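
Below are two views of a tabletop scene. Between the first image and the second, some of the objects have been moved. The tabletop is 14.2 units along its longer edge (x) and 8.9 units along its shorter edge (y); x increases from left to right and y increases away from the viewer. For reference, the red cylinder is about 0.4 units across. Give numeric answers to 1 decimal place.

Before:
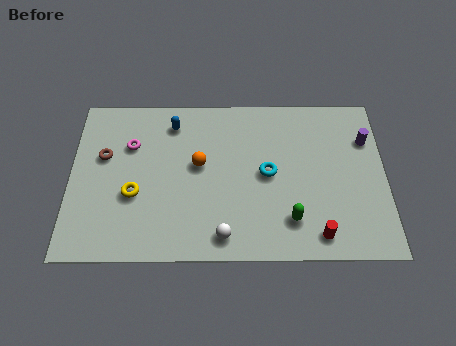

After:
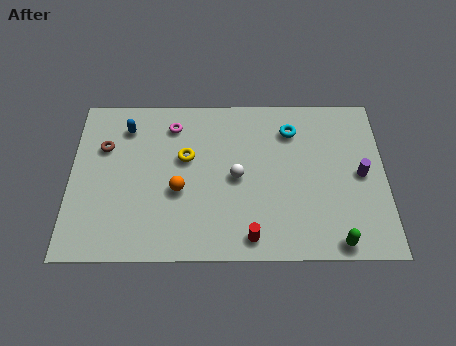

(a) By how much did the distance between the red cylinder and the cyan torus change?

+2.1

The distance was about 4.0 in the first image and 6.1 in the second, so they moved 2.1 units further apart.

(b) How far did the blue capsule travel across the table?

2.1

The blue capsule was near (4.6, 7.3) before and (2.5, 7.1) after, so it travelled √(2.1² + 0.2²) ≈ 2.1 units.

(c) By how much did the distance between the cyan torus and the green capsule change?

+3.7

Before: roughly 2.7 units apart; after: 6.4. That's 3.7 units further apart.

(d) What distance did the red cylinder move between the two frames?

3.0

The red cylinder moved from about (11.1, 1.2) to (8.1, 1.1), a distance of √(3.0² + 0.1²) ≈ 3.0.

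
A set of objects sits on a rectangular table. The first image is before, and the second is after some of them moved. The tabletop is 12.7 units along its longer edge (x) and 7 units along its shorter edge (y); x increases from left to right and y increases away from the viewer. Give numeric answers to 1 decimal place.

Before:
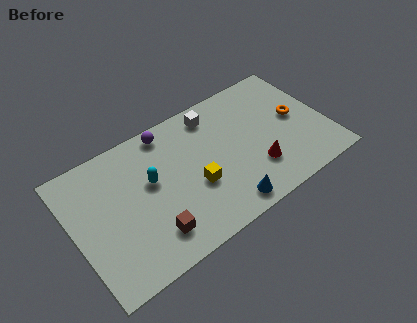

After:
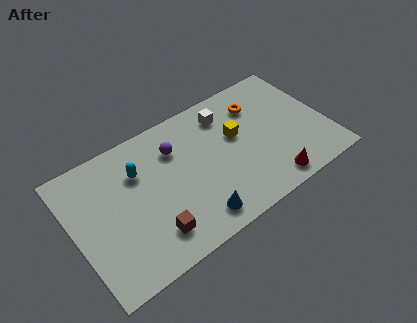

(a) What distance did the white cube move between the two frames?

0.7

The white cube was near (7.4, 5.9) before and (8.0, 5.6) after, so it travelled √(0.6² + 0.3²) ≈ 0.7 units.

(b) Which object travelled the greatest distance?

the yellow cube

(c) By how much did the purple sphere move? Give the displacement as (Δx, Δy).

(0.2, -1.1)

The purple sphere started near (5.1, 6.2) and ended near (5.3, 5.1).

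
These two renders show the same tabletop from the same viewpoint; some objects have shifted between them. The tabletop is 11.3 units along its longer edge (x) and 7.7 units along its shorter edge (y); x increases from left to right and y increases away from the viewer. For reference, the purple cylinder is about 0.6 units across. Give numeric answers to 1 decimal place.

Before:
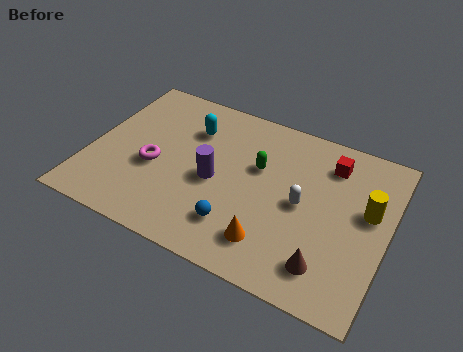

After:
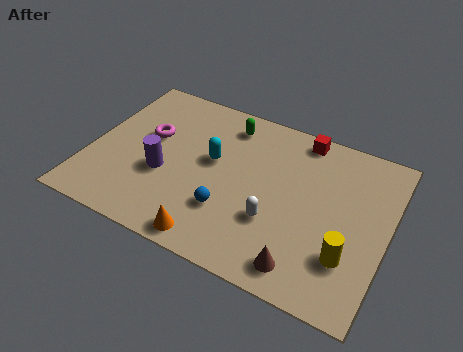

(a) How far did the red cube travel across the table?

1.4

From (8.9, 6.1) to (7.7, 6.9), the red cube covered √(1.2² + 0.8²) ≈ 1.4 units.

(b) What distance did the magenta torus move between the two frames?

1.5

From (2.5, 3.2) to (2.1, 4.6), the magenta torus covered √(0.4² + 1.4²) ≈ 1.5 units.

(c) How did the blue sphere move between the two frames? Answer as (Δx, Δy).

(-0.4, 0.5)

From the two frames, the blue sphere sits at roughly (5.9, 1.8) before and (5.5, 2.3) after.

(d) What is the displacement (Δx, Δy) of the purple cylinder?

(-1.9, -0.5)

From the two frames, the purple cylinder sits at roughly (4.8, 3.5) before and (2.9, 3.0) after.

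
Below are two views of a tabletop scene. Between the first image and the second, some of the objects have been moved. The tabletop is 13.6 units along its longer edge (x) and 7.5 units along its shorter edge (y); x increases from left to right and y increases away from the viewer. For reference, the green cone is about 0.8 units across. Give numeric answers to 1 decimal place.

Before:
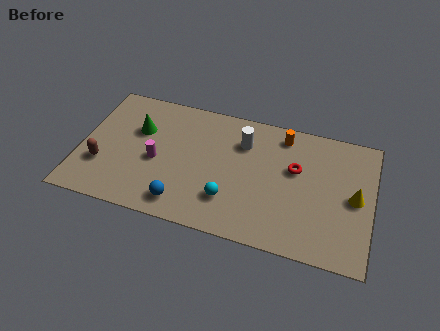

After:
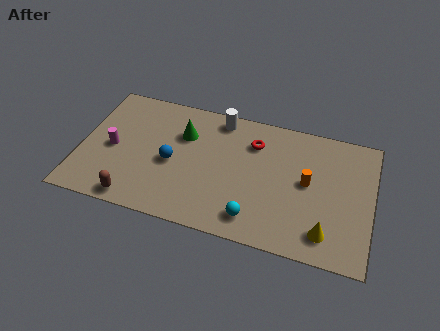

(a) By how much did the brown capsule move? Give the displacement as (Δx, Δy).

(1.7, -1.6)

The brown capsule was at about (1.1, 2.4) and moved to about (2.8, 0.8).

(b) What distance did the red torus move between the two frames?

2.2

From (10.0, 4.6) to (8.0, 5.6), the red torus covered √(2.0² + 1.0²) ≈ 2.2 units.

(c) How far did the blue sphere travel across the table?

2.3

From (5.0, 1.2) to (4.3, 3.4), the blue sphere covered √(0.7² + 2.2²) ≈ 2.3 units.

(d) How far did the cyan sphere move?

1.4

The cyan sphere was near (7.1, 2.0) before and (8.3, 1.3) after, so it travelled √(1.2² + 0.7²) ≈ 1.4 units.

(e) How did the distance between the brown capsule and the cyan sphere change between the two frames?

-0.5

The distance was about 6.0 in the first image and 5.5 in the second, so they moved 0.5 units closer together.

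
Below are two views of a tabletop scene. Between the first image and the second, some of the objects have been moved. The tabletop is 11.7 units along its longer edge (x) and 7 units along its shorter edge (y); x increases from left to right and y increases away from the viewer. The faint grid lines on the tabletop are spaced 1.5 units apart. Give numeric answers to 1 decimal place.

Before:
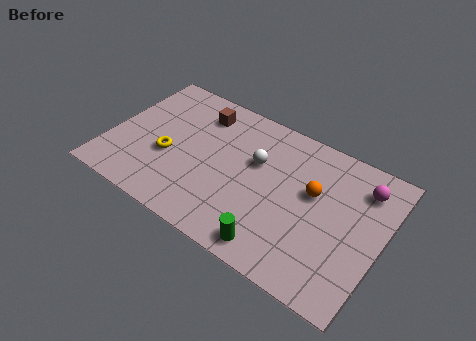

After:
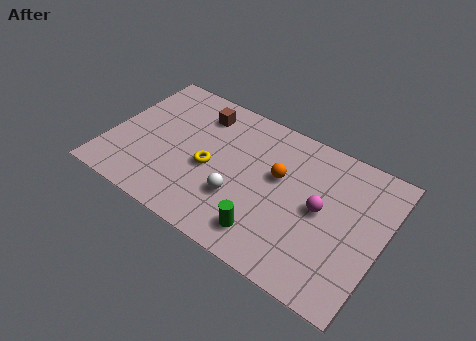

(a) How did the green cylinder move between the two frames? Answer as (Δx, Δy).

(-0.4, 0.4)

From the two frames, the green cylinder sits at roughly (7.6, 0.9) before and (7.2, 1.3) after.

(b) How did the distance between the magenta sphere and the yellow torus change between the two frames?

-3.7

They were about 8.4 units apart before and 4.7 after — 3.7 units closer together.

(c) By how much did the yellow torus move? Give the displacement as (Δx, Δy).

(1.8, 0.3)

The yellow torus started near (2.6, 2.8) and ended near (4.4, 3.1).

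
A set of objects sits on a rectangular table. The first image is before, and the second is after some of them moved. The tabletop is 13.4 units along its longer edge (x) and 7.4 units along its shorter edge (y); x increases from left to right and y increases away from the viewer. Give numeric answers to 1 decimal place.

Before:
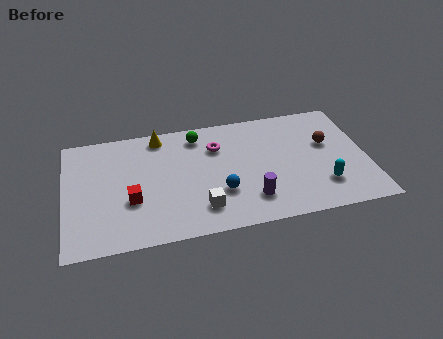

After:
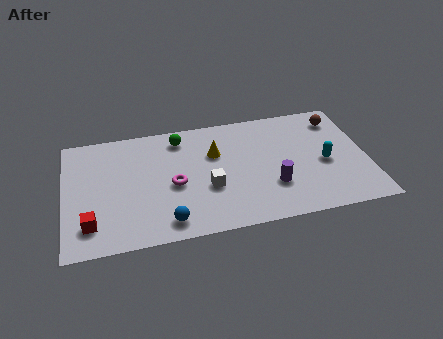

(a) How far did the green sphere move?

0.8

The green sphere was near (6.0, 6.2) before and (5.2, 6.2) after, so it travelled √(0.8² + 0.0²) ≈ 0.8 units.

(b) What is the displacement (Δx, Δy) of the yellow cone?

(2.4, -1.6)

From the two frames, the yellow cone sits at roughly (4.3, 6.5) before and (6.7, 4.9) after.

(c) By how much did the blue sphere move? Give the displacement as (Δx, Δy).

(-2.4, -1.3)

From the two frames, the blue sphere sits at roughly (6.8, 2.4) before and (4.4, 1.1) after.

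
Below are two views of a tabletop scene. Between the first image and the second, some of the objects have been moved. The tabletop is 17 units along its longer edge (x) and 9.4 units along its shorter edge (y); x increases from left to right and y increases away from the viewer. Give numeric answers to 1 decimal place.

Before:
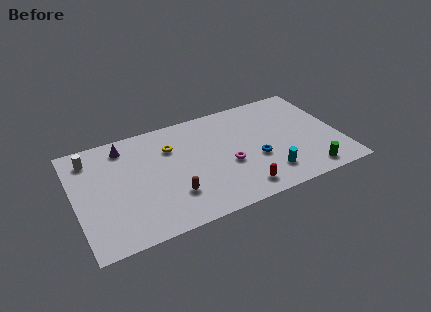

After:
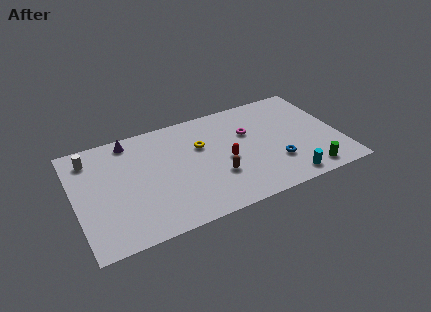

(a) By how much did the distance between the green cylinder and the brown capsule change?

-2.7

Before: roughly 8.7 units apart; after: 6.0. That's 2.7 units closer together.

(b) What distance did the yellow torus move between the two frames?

2.0

The yellow torus was near (6.3, 6.7) before and (8.2, 6.1) after, so it travelled √(1.9² + 0.6²) ≈ 2.0 units.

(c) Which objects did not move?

the green cylinder and the white cylinder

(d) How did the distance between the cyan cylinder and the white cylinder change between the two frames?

+1.4

They were about 12.3 units apart before and 13.7 after — 1.4 units further apart.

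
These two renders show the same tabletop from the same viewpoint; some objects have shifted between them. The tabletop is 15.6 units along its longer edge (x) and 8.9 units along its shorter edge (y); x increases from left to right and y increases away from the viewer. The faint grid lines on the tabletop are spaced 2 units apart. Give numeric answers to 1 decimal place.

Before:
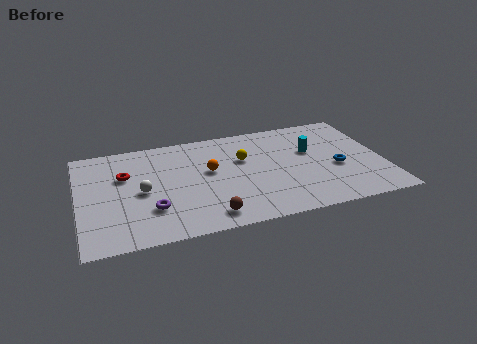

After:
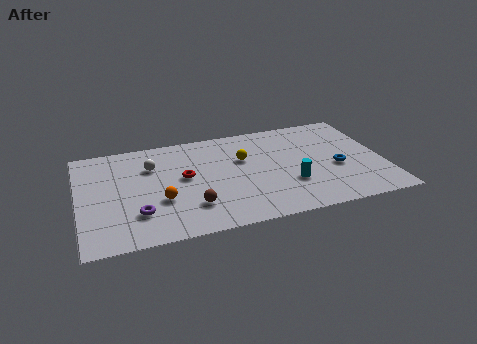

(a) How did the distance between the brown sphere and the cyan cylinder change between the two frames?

-1.9

They were about 7.0 units apart before and 5.1 after — 1.9 units closer together.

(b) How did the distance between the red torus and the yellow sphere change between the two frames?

-2.9

Before: roughly 6.1 units apart; after: 3.2. That's 2.9 units closer together.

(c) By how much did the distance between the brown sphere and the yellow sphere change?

-0.4

The distance was about 4.9 in the first image and 4.5 in the second, so they moved 0.4 units closer together.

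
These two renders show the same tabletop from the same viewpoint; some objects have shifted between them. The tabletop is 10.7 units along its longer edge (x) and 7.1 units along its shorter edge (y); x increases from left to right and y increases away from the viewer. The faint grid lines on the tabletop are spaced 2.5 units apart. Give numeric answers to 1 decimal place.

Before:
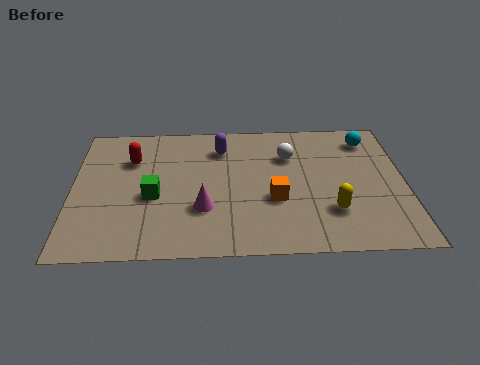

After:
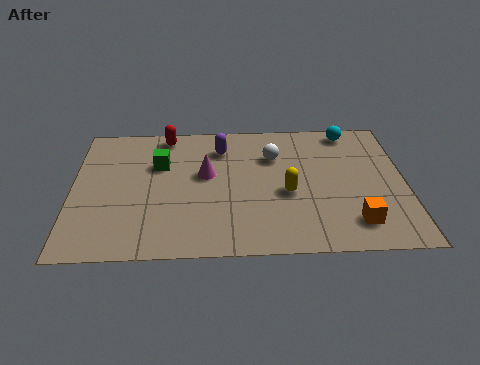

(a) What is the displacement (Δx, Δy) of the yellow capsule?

(-1.4, 1.0)

From the two frames, the yellow capsule sits at roughly (8.3, 2.0) before and (6.9, 3.0) after.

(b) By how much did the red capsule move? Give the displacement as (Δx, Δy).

(1.1, 1.3)

The red capsule started near (1.9, 5.0) and ended near (3.0, 6.3).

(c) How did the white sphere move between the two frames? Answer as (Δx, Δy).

(-0.5, 0.0)

From the two frames, the white sphere sits at roughly (7.0, 5.0) before and (6.5, 5.0) after.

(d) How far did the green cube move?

1.7

The green cube moved from about (2.6, 3.0) to (2.8, 4.7), a distance of √(0.2² + 1.7²) ≈ 1.7.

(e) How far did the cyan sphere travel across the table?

0.8

From (9.6, 5.8) to (9.0, 6.3), the cyan sphere covered √(0.6² + 0.5²) ≈ 0.8 units.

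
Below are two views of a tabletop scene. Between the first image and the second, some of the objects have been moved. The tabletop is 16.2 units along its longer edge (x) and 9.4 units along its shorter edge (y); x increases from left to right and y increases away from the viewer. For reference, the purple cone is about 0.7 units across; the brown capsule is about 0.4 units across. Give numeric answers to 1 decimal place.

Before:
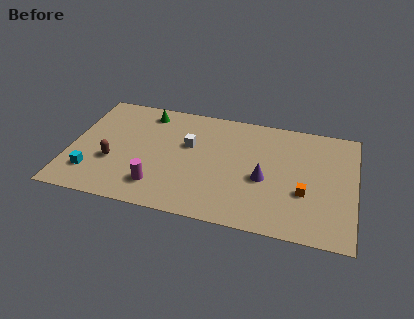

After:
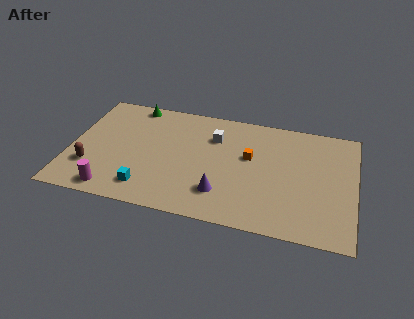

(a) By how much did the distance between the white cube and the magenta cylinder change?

+3.8

Before: roughly 4.1 units apart; after: 7.9. That's 3.8 units further apart.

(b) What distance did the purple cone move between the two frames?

2.9

The purple cone was near (11.1, 4.0) before and (8.8, 2.3) after, so it travelled √(2.3² + 1.7²) ≈ 2.9 units.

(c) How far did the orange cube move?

3.9

From (13.4, 3.4) to (10.2, 5.6), the orange cube covered √(3.2² + 2.2²) ≈ 3.9 units.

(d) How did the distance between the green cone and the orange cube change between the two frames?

-2.9

The distance was about 10.4 in the first image and 7.5 in the second, so they moved 2.9 units closer together.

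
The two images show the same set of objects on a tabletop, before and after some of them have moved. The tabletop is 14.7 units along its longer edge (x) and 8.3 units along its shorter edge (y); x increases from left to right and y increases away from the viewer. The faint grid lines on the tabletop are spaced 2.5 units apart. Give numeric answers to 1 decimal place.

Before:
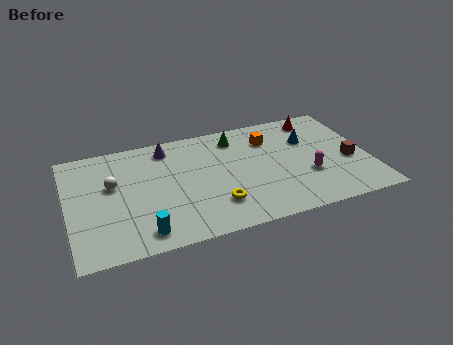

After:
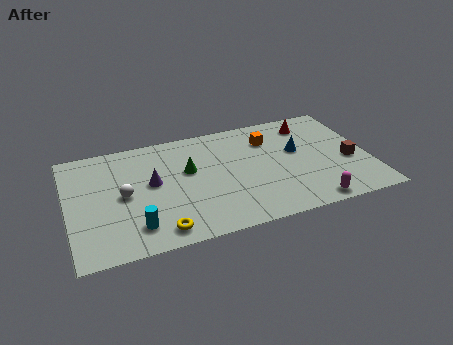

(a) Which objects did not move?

the orange cube and the brown cube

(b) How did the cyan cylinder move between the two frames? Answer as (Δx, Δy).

(-0.3, 0.5)

The cyan cylinder was at about (3.4, 1.2) and moved to about (3.1, 1.7).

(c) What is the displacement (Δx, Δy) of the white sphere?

(0.5, -0.9)

The white sphere started near (2.2, 5.0) and ended near (2.7, 4.1).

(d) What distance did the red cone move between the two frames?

0.5

The red cone was near (12.5, 7.1) before and (12.1, 6.8) after, so it travelled √(0.4² + 0.3²) ≈ 0.5 units.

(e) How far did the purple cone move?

2.6

The purple cone was near (5.0, 7.0) before and (4.1, 4.6) after, so it travelled √(0.9² + 2.4²) ≈ 2.6 units.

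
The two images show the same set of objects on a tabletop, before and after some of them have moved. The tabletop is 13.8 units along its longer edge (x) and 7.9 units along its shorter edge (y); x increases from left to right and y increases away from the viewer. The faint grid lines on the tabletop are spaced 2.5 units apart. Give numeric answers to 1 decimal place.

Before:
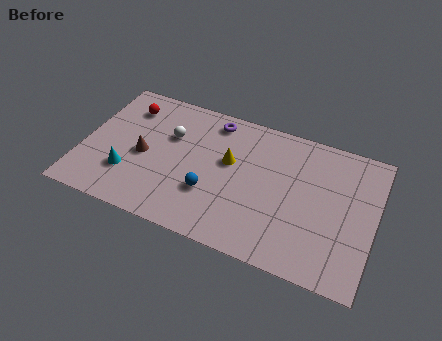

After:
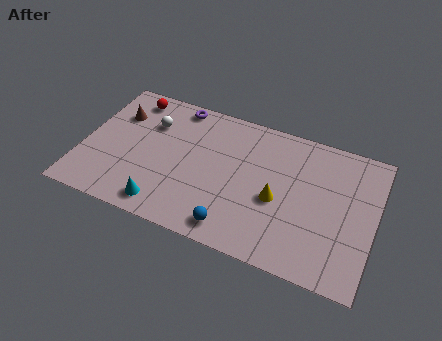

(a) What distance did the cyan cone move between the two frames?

2.2

The cyan cone moved from about (2.3, 2.3) to (4.2, 1.1), a distance of √(1.9² + 1.2²) ≈ 2.2.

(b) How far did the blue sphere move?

2.0

From (6.2, 2.6) to (7.5, 1.1), the blue sphere covered √(1.3² + 1.5²) ≈ 2.0 units.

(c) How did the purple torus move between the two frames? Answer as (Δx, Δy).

(-1.8, 0.3)

The purple torus started near (5.9, 6.8) and ended near (4.1, 7.1).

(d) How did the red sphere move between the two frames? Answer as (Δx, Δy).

(0.1, 0.6)

The red sphere started near (1.8, 6.2) and ended near (1.9, 6.8).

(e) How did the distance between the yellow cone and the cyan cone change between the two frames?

+0.4

The distance was about 5.2 in the first image and 5.6 in the second, so they moved 0.4 units further apart.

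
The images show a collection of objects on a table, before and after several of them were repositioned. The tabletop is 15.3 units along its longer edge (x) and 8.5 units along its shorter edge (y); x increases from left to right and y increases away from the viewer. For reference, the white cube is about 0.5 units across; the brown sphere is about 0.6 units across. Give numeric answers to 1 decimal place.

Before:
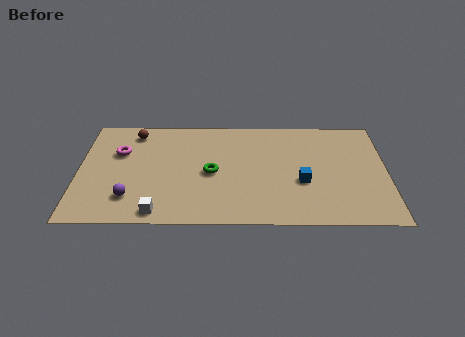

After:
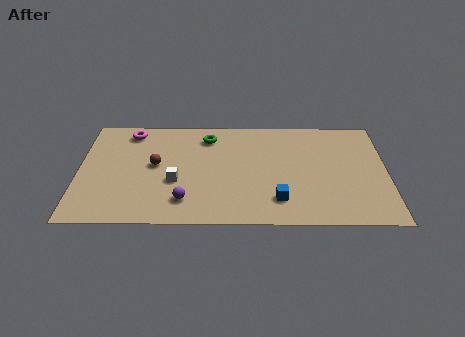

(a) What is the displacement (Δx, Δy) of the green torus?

(-0.2, 2.9)

From the two frames, the green torus sits at roughly (6.6, 4.0) before and (6.4, 6.9) after.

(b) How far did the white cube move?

2.5

From (4.0, 0.9) to (4.8, 3.3), the white cube covered √(0.8² + 2.4²) ≈ 2.5 units.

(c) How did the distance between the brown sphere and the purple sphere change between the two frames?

-2.0

Before: roughly 5.2 units apart; after: 3.2. That's 2.0 units closer together.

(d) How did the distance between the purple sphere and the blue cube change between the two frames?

-4.0

They were about 8.6 units apart before and 4.6 after — 4.0 units closer together.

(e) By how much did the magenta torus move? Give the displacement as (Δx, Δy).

(0.5, 1.7)

The magenta torus was at about (2.0, 5.6) and moved to about (2.5, 7.3).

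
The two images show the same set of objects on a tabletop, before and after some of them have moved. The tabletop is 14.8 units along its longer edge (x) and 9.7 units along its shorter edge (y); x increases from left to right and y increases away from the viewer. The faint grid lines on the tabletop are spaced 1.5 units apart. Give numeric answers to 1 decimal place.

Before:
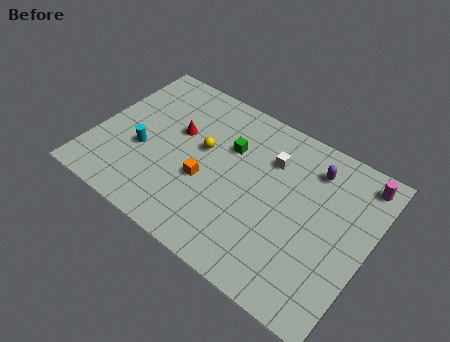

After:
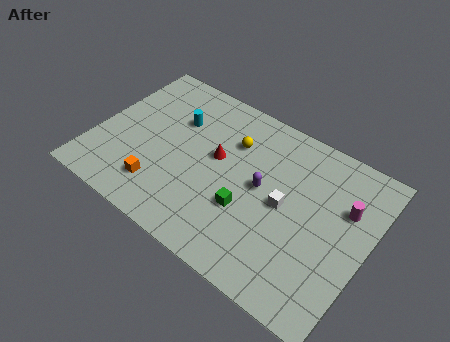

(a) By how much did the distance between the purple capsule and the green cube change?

-2.8

They were about 4.6 units apart before and 1.8 after — 2.8 units closer together.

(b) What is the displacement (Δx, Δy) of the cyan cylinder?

(1.3, 2.8)

From the two frames, the cyan cylinder sits at roughly (2.7, 3.8) before and (4.0, 6.6) after.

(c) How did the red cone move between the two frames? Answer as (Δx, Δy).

(2.3, -0.4)

The red cone started near (4.2, 5.9) and ended near (6.5, 5.5).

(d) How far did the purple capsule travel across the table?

3.5

The purple capsule was near (11.4, 7.7) before and (9.1, 5.1) after, so it travelled √(2.3² + 2.6²) ≈ 3.5 units.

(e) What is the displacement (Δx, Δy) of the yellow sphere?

(1.4, 1.3)

The yellow sphere was at about (5.7, 5.6) and moved to about (7.1, 6.9).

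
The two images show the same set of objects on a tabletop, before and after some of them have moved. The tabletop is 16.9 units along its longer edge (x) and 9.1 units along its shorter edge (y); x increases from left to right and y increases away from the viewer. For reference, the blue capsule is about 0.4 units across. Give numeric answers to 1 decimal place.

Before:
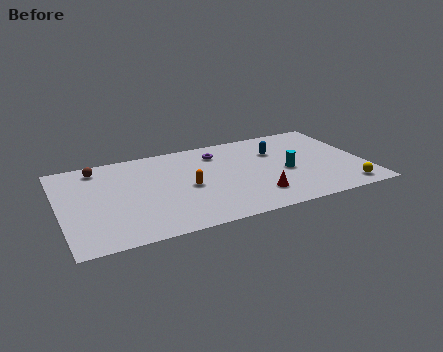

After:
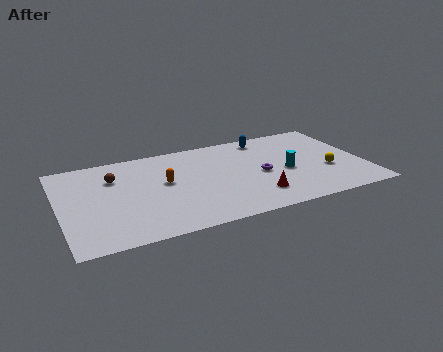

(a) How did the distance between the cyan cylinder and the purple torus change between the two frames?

-3.3

Before: roughly 4.7 units apart; after: 1.4. That's 3.3 units closer together.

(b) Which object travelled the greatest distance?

the purple torus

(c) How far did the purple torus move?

3.7

The purple torus was near (9.0, 7.2) before and (11.1, 4.2) after, so it travelled √(2.1² + 3.0²) ≈ 3.7 units.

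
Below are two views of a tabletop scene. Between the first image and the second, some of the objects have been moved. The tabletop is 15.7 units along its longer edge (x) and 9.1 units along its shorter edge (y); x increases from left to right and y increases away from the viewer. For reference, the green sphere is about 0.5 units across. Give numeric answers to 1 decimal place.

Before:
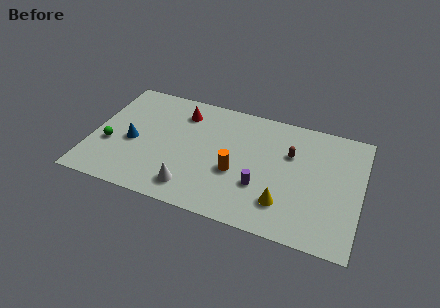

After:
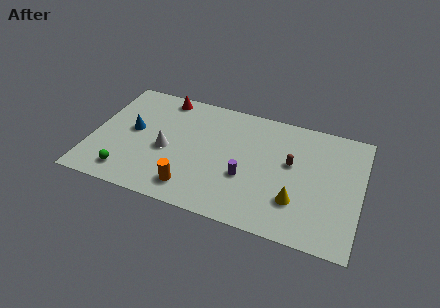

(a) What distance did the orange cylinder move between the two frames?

3.1

From (8.5, 3.6) to (6.1, 1.6), the orange cylinder covered √(2.4² + 2.0²) ≈ 3.1 units.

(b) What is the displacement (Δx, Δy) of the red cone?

(-1.2, 0.9)

The red cone started near (5.0, 7.2) and ended near (3.8, 8.1).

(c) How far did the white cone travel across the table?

2.9

From (6.1, 1.6) to (4.4, 4.0), the white cone covered √(1.7² + 2.4²) ≈ 2.9 units.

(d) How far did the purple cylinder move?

1.0

From (10.0, 3.0) to (9.1, 3.4), the purple cylinder covered √(0.9² + 0.4²) ≈ 1.0 units.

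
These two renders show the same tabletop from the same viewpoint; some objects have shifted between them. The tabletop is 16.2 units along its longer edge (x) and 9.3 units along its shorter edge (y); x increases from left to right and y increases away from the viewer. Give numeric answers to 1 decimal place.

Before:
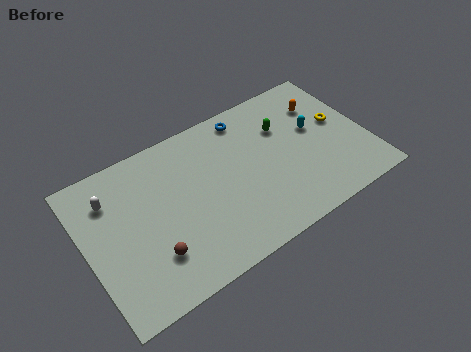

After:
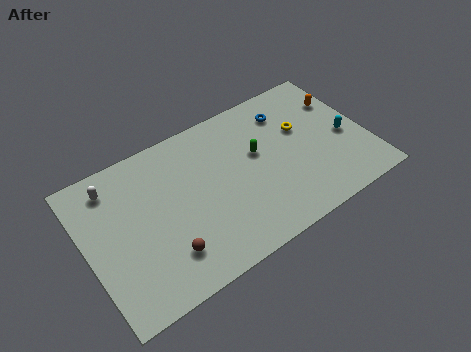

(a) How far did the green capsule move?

1.9

From (11.7, 6.4) to (10.0, 5.5), the green capsule covered √(1.7² + 0.9²) ≈ 1.9 units.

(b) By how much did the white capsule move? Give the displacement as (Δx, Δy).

(0.2, 0.7)

From the two frames, the white capsule sits at roughly (1.7, 7.0) before and (1.9, 7.7) after.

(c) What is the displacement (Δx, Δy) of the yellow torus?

(-2.1, 0.6)

The yellow torus was at about (14.8, 5.2) and moved to about (12.7, 5.8).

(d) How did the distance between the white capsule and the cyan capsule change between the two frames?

+1.8

The distance was about 11.8 in the first image and 13.6 in the second, so they moved 1.8 units further apart.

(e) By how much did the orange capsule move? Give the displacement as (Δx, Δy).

(1.1, -0.2)

From the two frames, the orange capsule sits at roughly (14.1, 6.8) before and (15.2, 6.6) after.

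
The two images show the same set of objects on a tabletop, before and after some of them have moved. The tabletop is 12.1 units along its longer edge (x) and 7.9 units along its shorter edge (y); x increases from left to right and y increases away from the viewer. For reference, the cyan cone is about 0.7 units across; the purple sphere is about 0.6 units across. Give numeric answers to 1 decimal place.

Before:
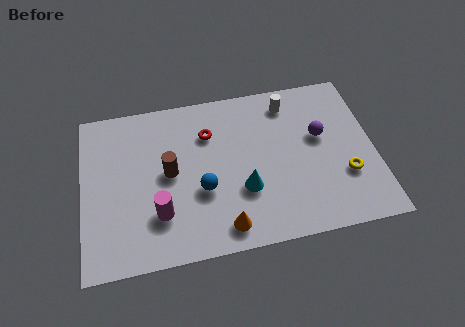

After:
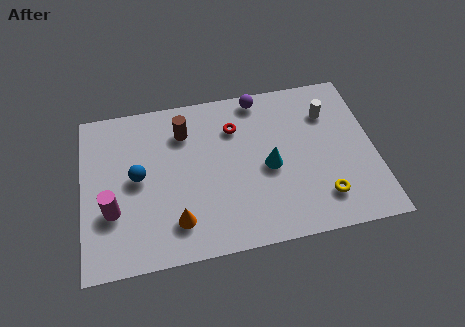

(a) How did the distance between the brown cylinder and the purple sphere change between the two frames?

-2.9

The distance was about 6.3 in the first image and 3.4 in the second, so they moved 2.9 units closer together.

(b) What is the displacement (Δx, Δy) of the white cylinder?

(1.6, -0.8)

The white cylinder was at about (8.7, 6.6) and moved to about (10.3, 5.8).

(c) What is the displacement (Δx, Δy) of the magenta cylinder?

(-1.9, 0.5)

The magenta cylinder started near (3.1, 2.2) and ended near (1.2, 2.7).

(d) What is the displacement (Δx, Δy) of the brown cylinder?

(0.7, 1.9)

The brown cylinder was at about (3.6, 4.1) and moved to about (4.3, 6.0).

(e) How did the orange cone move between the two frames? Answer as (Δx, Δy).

(-1.9, 0.6)

From the two frames, the orange cone sits at roughly (5.7, 1.1) before and (3.8, 1.7) after.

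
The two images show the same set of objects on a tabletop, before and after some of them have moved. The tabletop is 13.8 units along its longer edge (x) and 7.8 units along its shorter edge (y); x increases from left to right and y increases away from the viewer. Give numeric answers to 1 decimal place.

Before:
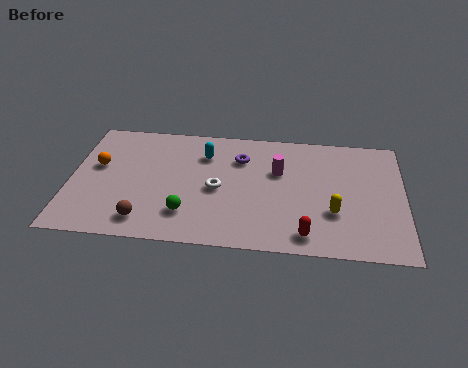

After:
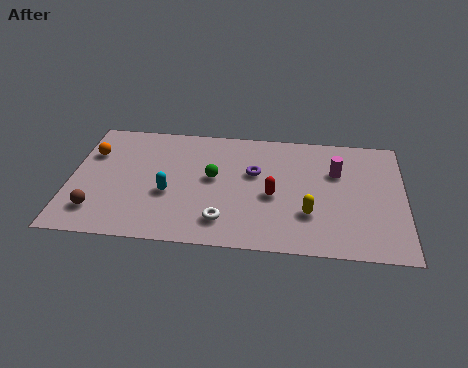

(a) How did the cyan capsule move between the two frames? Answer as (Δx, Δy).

(-1.4, -2.7)

The cyan capsule started near (5.5, 5.8) and ended near (4.1, 3.1).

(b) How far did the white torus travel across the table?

2.0

From (6.1, 3.6) to (6.4, 1.6), the white torus covered √(0.3² + 2.0²) ≈ 2.0 units.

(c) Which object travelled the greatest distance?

the cyan capsule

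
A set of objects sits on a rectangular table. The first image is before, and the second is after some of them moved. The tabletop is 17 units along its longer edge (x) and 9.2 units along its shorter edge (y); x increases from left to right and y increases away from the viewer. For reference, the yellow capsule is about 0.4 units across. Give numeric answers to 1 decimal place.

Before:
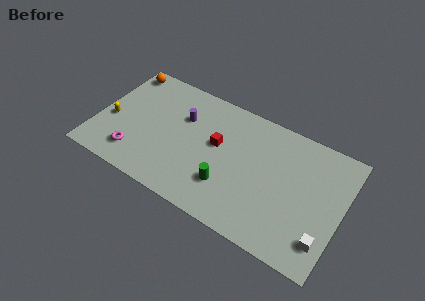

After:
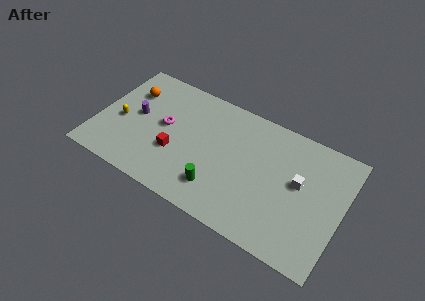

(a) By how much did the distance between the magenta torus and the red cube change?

-4.3

The distance was about 6.3 in the first image and 2.0 in the second, so they moved 4.3 units closer together.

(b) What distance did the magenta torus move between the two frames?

3.5

The magenta torus moved from about (3.0, 1.9) to (4.6, 5.0), a distance of √(1.6² + 3.1²) ≈ 3.5.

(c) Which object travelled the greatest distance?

the white cube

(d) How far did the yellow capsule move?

0.6

The yellow capsule moved from about (1.0, 3.8) to (1.6, 4.0), a distance of √(0.6² + 0.2²) ≈ 0.6.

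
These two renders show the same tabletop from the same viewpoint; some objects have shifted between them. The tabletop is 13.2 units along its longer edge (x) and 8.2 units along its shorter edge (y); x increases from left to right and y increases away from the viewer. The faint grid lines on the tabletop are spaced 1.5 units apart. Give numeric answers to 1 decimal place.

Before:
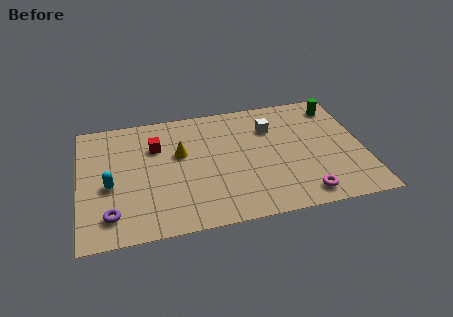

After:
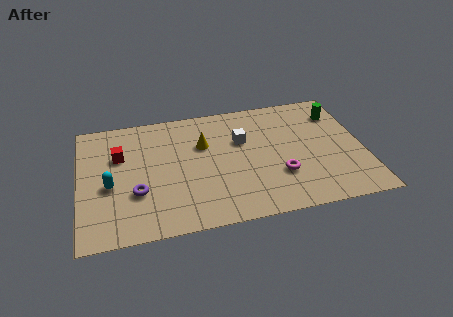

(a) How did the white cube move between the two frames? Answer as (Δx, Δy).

(-1.4, -0.6)

The white cube started near (9.0, 5.9) and ended near (7.6, 5.3).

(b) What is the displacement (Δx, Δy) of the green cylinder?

(0.0, -0.5)

The green cylinder was at about (12.2, 6.8) and moved to about (12.2, 6.3).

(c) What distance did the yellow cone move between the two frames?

1.2

From (4.7, 5.0) to (5.8, 5.4), the yellow cone covered √(1.1² + 0.4²) ≈ 1.2 units.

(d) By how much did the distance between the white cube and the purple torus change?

-3.1

They were about 8.7 units apart before and 5.6 after — 3.1 units closer together.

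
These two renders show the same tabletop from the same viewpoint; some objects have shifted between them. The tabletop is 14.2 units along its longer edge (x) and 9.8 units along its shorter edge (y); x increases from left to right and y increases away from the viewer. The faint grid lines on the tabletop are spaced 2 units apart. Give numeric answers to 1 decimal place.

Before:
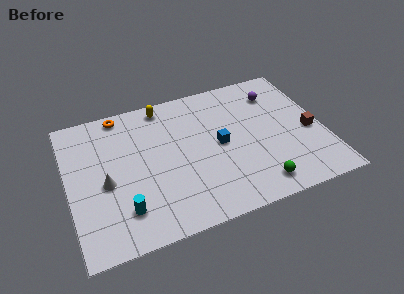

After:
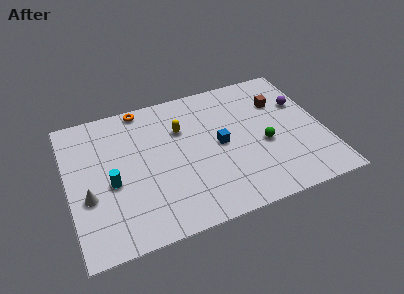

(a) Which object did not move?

the blue cube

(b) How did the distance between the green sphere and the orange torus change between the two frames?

-2.1

Before: roughly 10.2 units apart; after: 8.1. That's 2.1 units closer together.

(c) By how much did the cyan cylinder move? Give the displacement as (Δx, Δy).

(-0.5, 2.0)

The cyan cylinder was at about (2.8, 2.2) and moved to about (2.3, 4.2).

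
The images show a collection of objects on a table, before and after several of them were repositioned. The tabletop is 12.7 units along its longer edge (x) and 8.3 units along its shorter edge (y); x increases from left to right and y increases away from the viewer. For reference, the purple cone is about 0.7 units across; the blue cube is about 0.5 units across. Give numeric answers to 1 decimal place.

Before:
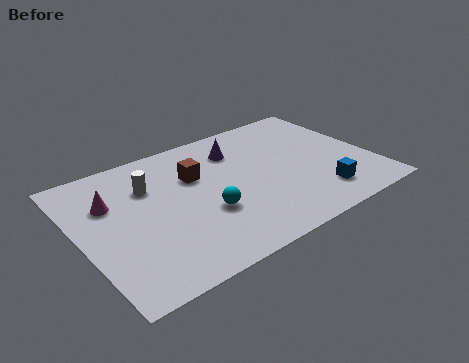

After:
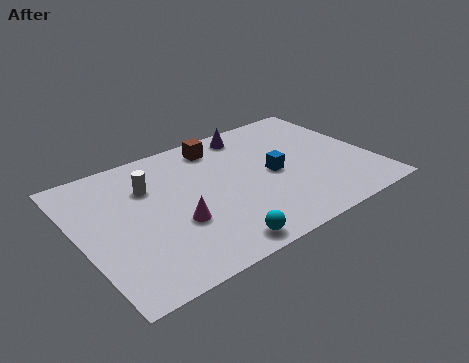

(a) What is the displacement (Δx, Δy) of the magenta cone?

(2.4, -2.6)

The magenta cone was at about (1.5, 5.6) and moved to about (3.9, 3.0).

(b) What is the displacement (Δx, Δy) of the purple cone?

(0.8, 0.9)

From the two frames, the purple cone sits at roughly (7.2, 6.3) before and (8.0, 7.2) after.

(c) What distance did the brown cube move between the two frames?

2.0

The brown cube moved from about (5.2, 5.5) to (6.5, 7.0), a distance of √(1.3² + 1.5²) ≈ 2.0.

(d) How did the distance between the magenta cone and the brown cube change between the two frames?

+1.1

Before: roughly 3.7 units apart; after: 4.8. That's 1.1 units further apart.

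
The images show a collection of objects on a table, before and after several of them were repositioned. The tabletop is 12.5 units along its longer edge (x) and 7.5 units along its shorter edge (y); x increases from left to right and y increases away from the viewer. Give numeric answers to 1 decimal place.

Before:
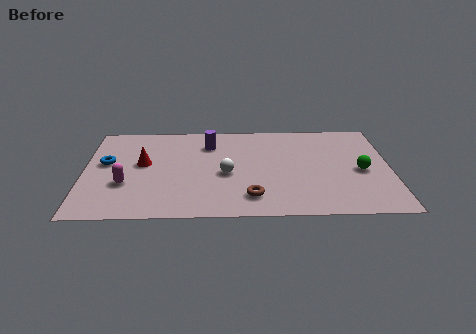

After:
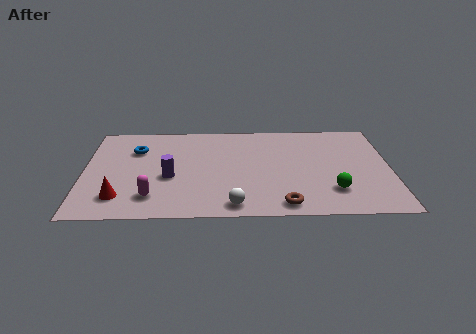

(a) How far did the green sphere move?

1.9

The green sphere was near (11.3, 3.4) before and (10.1, 1.9) after, so it travelled √(1.2² + 1.5²) ≈ 1.9 units.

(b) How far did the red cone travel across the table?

2.8

From (2.4, 4.2) to (1.5, 1.6), the red cone covered √(0.9² + 2.6²) ≈ 2.8 units.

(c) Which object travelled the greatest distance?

the purple cylinder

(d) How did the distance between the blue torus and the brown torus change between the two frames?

+0.9

The distance was about 6.5 in the first image and 7.4 in the second, so they moved 0.9 units further apart.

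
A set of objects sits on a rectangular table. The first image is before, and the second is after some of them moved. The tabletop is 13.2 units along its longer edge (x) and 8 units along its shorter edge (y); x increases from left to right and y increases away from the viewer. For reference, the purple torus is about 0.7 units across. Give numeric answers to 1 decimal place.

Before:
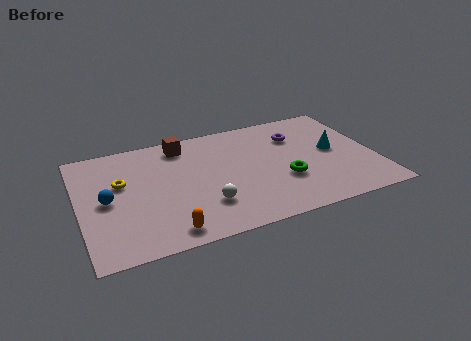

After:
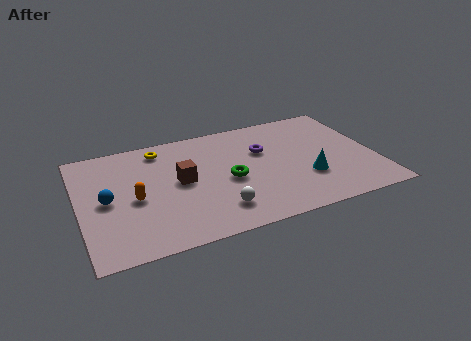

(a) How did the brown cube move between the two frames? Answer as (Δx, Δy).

(-0.3, -2.6)

The brown cube was at about (4.8, 6.8) and moved to about (4.5, 4.2).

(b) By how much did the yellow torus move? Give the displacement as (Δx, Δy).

(1.9, 1.9)

From the two frames, the yellow torus sits at roughly (1.9, 4.9) before and (3.8, 6.8) after.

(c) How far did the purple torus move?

1.7

The purple torus was near (9.9, 5.8) before and (8.3, 5.2) after, so it travelled √(1.6² + 0.6²) ≈ 1.7 units.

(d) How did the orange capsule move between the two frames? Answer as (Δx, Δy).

(-1.2, 2.6)

The orange capsule started near (3.6, 1.0) and ended near (2.4, 3.6).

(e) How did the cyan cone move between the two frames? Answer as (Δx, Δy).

(-1.4, -1.6)

The cyan cone started near (11.4, 4.2) and ended near (10.0, 2.6).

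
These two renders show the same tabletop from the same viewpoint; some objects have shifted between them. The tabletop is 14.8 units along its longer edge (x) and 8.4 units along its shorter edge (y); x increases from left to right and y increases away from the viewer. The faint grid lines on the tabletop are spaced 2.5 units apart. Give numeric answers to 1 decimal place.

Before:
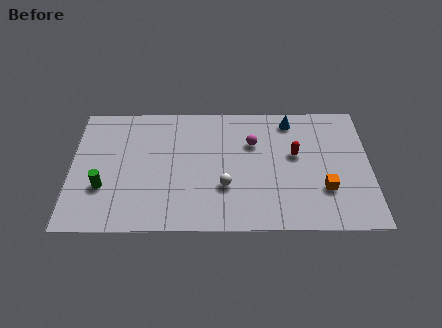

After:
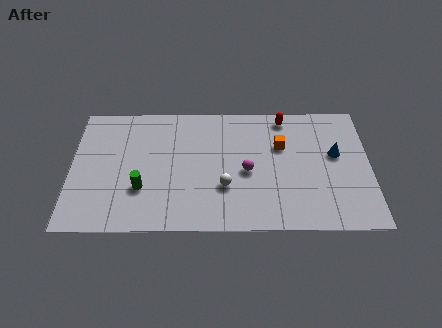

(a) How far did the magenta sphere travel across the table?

1.9

The magenta sphere was near (9.0, 5.7) before and (8.7, 3.8) after, so it travelled √(0.3² + 1.9²) ≈ 1.9 units.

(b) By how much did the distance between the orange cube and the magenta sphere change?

-2.3

Before: roughly 4.7 units apart; after: 2.4. That's 2.3 units closer together.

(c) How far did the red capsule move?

2.5

The red capsule moved from about (11.1, 4.9) to (10.6, 7.4), a distance of √(0.5² + 2.5²) ≈ 2.5.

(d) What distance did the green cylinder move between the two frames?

1.9

The green cylinder was near (1.6, 2.8) before and (3.5, 2.7) after, so it travelled √(1.9² + 0.1²) ≈ 1.9 units.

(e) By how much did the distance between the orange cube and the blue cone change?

-2.1

They were about 4.9 units apart before and 2.8 after — 2.1 units closer together.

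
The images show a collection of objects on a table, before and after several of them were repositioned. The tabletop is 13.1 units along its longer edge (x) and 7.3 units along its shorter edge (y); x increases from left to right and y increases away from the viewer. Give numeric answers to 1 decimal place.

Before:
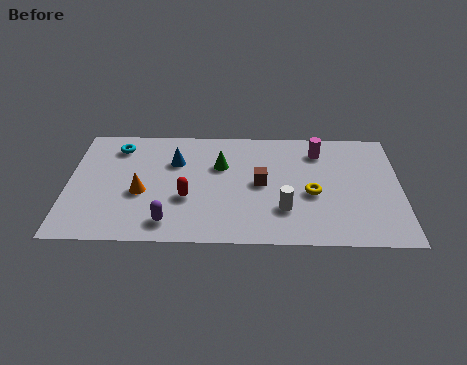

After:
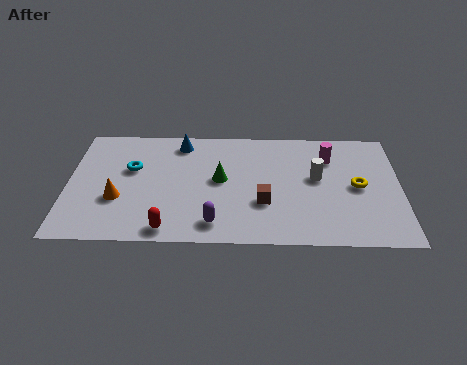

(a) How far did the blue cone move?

1.2

From (4.2, 5.0) to (4.4, 6.2), the blue cone covered √(0.2² + 1.2²) ≈ 1.2 units.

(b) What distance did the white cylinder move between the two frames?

2.4

From (8.5, 2.1) to (9.8, 4.1), the white cylinder covered √(1.3² + 2.0²) ≈ 2.4 units.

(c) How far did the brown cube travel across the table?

1.2

From (7.6, 3.7) to (7.7, 2.5), the brown cube covered √(0.1² + 1.2²) ≈ 1.2 units.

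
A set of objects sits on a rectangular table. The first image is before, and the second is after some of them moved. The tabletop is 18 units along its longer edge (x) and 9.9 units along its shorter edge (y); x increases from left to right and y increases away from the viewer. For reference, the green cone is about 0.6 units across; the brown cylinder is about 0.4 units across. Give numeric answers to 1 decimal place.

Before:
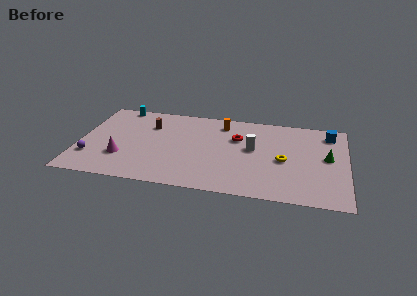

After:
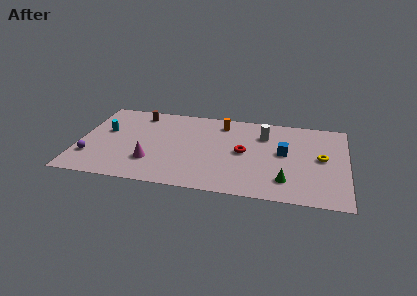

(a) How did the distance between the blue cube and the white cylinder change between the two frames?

-3.4

Before: roughly 5.8 units apart; after: 2.4. That's 3.4 units closer together.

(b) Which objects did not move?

the orange cylinder and the purple sphere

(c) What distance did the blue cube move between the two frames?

4.1

From (16.8, 8.2) to (13.8, 5.4), the blue cube covered √(3.0² + 2.8²) ≈ 4.1 units.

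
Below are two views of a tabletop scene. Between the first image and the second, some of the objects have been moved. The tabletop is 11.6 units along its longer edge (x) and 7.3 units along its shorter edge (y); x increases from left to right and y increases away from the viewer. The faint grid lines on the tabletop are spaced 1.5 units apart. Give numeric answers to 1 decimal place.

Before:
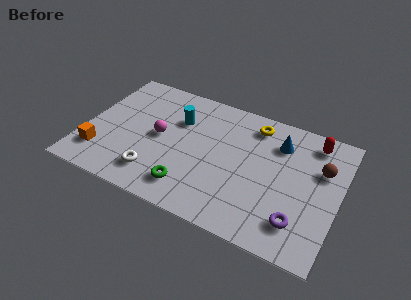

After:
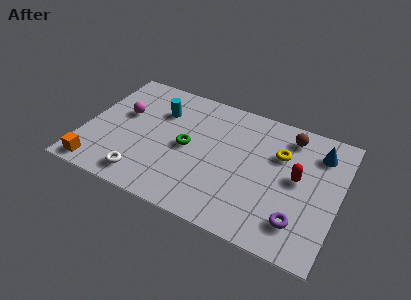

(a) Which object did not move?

the purple torus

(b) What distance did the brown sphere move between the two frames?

2.1

The brown sphere was near (10.7, 4.8) before and (9.1, 6.1) after, so it travelled √(1.6² + 1.3²) ≈ 2.1 units.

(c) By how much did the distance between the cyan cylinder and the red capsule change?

+0.4

They were about 6.2 units apart before and 6.6 after — 0.4 units further apart.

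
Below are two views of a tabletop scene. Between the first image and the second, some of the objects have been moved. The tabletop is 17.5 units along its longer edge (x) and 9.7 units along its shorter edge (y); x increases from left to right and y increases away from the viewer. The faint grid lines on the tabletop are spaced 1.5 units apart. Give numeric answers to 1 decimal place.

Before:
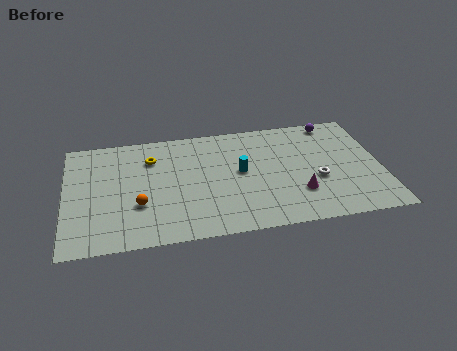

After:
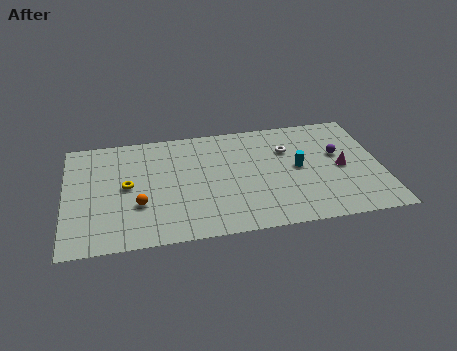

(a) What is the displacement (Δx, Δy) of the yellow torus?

(-1.4, -2.2)

The yellow torus was at about (4.8, 7.2) and moved to about (3.4, 5.0).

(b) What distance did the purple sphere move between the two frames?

2.9

The purple sphere was near (15.1, 8.7) before and (15.2, 5.8) after, so it travelled √(0.1² + 2.9²) ≈ 2.9 units.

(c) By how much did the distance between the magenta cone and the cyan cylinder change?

-1.5

Before: roughly 3.9 units apart; after: 2.4. That's 1.5 units closer together.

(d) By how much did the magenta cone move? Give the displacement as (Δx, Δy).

(2.5, 1.8)

From the two frames, the magenta cone sits at roughly (12.8, 2.8) before and (15.3, 4.6) after.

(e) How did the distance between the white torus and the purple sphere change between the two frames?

-2.1

Before: roughly 5.0 units apart; after: 2.9. That's 2.1 units closer together.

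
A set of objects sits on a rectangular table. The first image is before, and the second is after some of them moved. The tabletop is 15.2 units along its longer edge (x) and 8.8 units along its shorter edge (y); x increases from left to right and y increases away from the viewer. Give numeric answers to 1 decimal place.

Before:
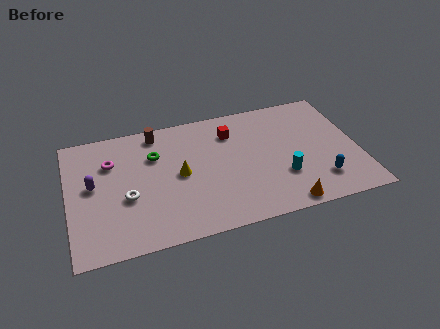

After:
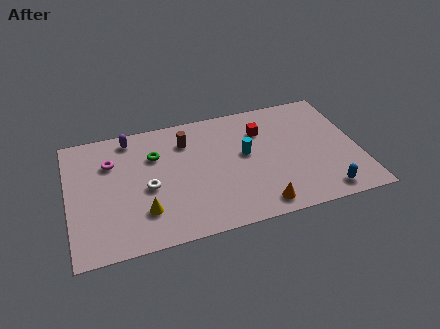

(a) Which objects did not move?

the magenta torus and the green torus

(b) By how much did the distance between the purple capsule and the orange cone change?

-1.4

The distance was about 10.5 in the first image and 9.1 in the second, so they moved 1.4 units closer together.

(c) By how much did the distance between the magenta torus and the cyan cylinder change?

-2.3

Before: roughly 9.4 units apart; after: 7.1. That's 2.3 units closer together.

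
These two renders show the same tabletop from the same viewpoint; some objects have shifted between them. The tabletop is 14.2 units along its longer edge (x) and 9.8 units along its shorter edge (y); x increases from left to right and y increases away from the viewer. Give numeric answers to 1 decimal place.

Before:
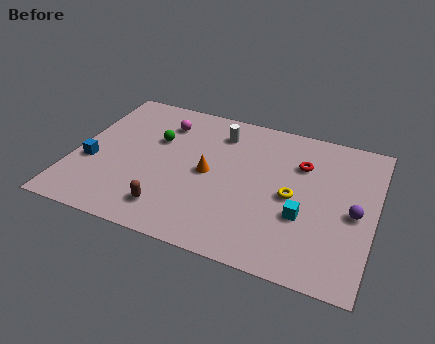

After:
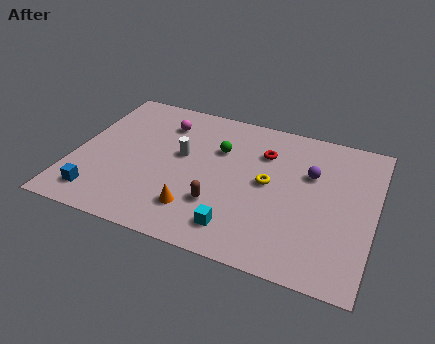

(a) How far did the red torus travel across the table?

1.8

From (10.6, 6.9) to (8.8, 7.1), the red torus covered √(1.8² + 0.2²) ≈ 1.8 units.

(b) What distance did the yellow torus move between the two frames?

1.3

The yellow torus moved from about (10.4, 4.6) to (9.2, 5.1), a distance of √(1.2² + 0.5²) ≈ 1.3.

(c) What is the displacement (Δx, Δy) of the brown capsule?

(2.2, 1.1)

The brown capsule started near (4.9, 1.8) and ended near (7.1, 2.9).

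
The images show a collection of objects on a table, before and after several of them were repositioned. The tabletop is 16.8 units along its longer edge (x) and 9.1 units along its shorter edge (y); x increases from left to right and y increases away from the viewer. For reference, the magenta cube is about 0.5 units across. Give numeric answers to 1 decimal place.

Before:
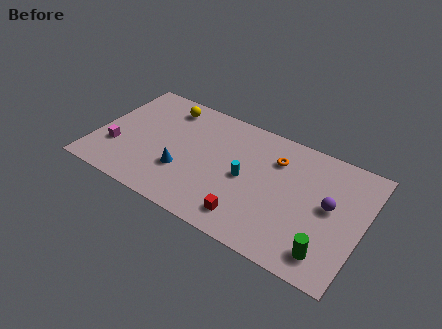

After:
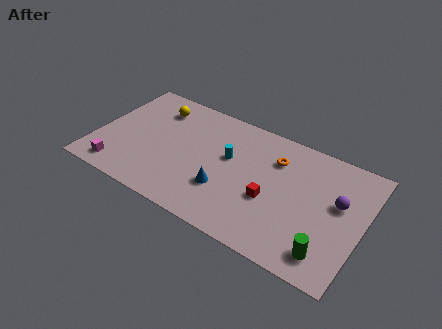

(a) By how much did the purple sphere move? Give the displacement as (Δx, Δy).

(0.5, 0.5)

The purple sphere started near (14.7, 4.9) and ended near (15.2, 5.4).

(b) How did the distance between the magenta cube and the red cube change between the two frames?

+0.9

They were about 8.8 units apart before and 9.7 after — 0.9 units further apart.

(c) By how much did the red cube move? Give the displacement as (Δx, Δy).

(1.1, 2.0)

The red cube started near (10.1, 1.6) and ended near (11.2, 3.6).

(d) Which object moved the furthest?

the blue cone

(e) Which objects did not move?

the green cylinder and the orange torus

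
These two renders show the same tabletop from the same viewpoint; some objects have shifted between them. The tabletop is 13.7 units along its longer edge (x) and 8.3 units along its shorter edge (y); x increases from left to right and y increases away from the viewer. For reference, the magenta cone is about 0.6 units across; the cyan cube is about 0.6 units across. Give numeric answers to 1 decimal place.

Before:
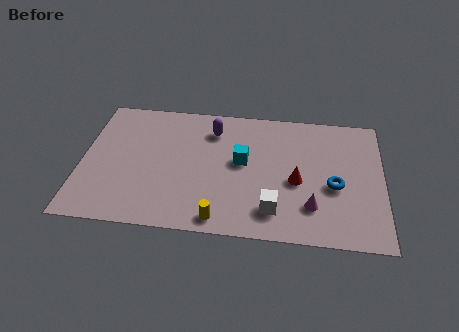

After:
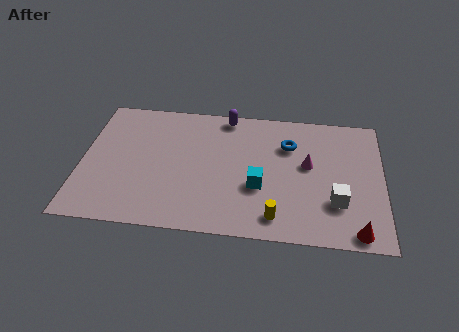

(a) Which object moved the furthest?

the red cone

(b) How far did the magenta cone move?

2.6

The magenta cone moved from about (10.5, 2.1) to (10.3, 4.7), a distance of √(0.2² + 2.6²) ≈ 2.6.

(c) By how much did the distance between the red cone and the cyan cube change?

+2.3

Before: roughly 2.7 units apart; after: 5.0. That's 2.3 units further apart.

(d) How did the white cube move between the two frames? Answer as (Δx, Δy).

(2.8, 0.8)

The white cube was at about (8.8, 1.7) and moved to about (11.6, 2.5).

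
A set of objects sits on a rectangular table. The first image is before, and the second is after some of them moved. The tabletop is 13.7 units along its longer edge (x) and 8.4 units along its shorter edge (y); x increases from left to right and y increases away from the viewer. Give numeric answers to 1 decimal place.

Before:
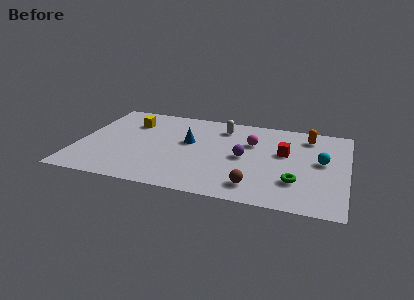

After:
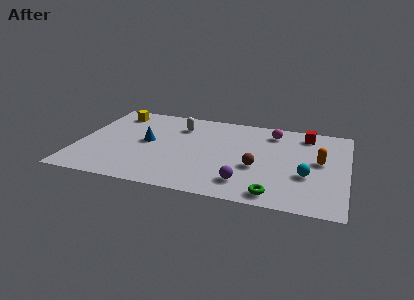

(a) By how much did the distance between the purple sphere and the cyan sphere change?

-0.6

Before: roughly 3.9 units apart; after: 3.3. That's 0.6 units closer together.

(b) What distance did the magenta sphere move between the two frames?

1.6

The magenta sphere was near (8.8, 5.6) before and (9.8, 6.9) after, so it travelled √(1.0² + 1.3²) ≈ 1.6 units.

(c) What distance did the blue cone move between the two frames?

2.2

The blue cone moved from about (5.6, 4.9) to (3.5, 4.4), a distance of √(2.1² + 0.5²) ≈ 2.2.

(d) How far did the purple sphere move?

2.4

The purple sphere was near (8.5, 4.1) before and (8.7, 1.7) after, so it travelled √(0.2² + 2.4²) ≈ 2.4 units.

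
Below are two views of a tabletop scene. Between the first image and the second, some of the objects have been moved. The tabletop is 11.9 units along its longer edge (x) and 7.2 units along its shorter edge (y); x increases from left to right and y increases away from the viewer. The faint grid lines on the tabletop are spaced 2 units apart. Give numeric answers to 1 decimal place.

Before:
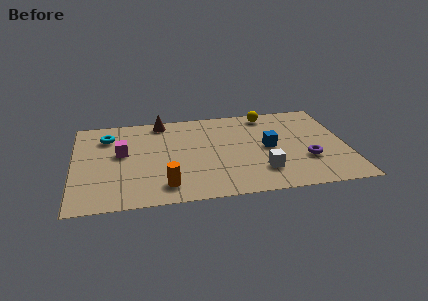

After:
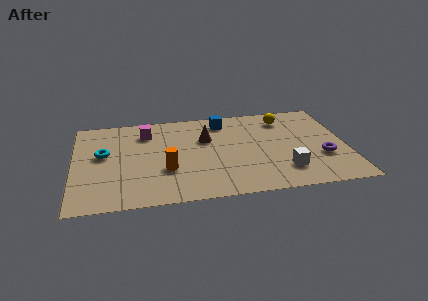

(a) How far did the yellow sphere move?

0.9

The yellow sphere was near (8.6, 6.3) before and (9.3, 5.8) after, so it travelled √(0.7² + 0.5²) ≈ 0.9 units.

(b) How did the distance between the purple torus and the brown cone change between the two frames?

-1.9

They were about 7.4 units apart before and 5.5 after — 1.9 units closer together.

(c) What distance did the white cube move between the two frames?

1.0

From (8.1, 1.8) to (9.1, 1.7), the white cube covered √(1.0² + 0.1²) ≈ 1.0 units.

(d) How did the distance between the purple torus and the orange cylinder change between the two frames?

+0.5

The distance was about 6.3 in the first image and 6.8 in the second, so they moved 0.5 units further apart.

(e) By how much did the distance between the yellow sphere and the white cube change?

-0.4

The distance was about 4.5 in the first image and 4.1 in the second, so they moved 0.4 units closer together.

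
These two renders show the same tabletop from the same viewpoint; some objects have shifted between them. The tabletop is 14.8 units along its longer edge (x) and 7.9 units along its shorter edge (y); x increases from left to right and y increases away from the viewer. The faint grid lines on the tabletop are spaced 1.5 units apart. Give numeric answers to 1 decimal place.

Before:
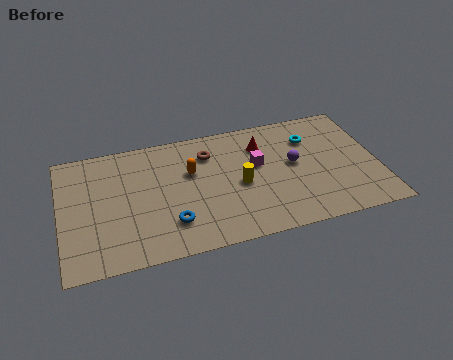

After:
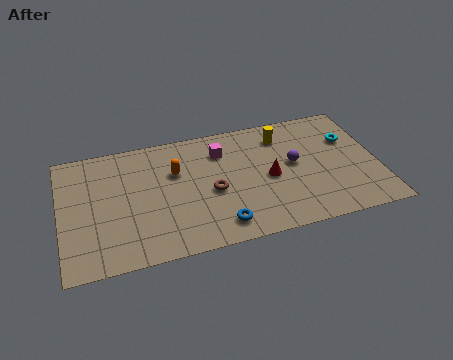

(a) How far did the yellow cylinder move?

3.5

The yellow cylinder moved from about (8.3, 3.6) to (10.5, 6.3), a distance of √(2.2² + 2.7²) ≈ 3.5.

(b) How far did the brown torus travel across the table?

2.5

From (7.0, 6.0) to (7.0, 3.5), the brown torus covered √(0.0² + 2.5²) ≈ 2.5 units.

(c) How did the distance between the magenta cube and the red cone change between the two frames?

+1.9

Before: roughly 1.2 units apart; after: 3.1. That's 1.9 units further apart.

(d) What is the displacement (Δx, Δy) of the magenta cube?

(-1.6, 1.3)

The magenta cube started near (9.2, 4.7) and ended near (7.6, 6.0).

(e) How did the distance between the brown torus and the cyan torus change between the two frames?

+2.0

They were about 4.8 units apart before and 6.8 after — 2.0 units further apart.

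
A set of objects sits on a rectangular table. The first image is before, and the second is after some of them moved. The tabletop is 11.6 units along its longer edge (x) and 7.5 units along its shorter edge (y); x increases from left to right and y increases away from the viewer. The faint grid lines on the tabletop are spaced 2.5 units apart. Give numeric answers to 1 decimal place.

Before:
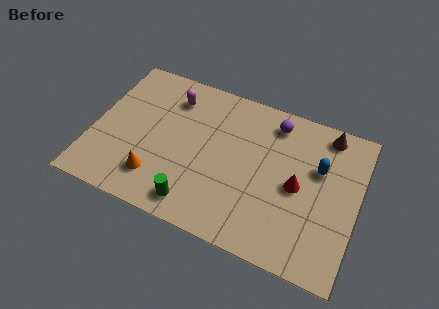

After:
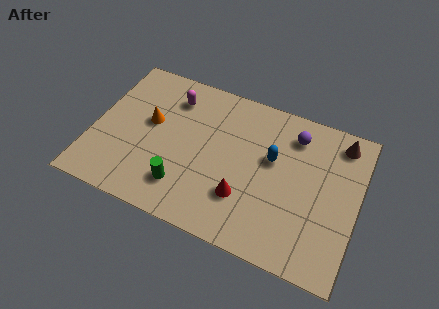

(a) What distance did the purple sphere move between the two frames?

0.9

From (7.7, 6.3) to (8.6, 6.0), the purple sphere covered √(0.9² + 0.3²) ≈ 0.9 units.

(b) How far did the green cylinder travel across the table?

0.8

The green cylinder moved from about (4.8, 1.1) to (4.2, 1.7), a distance of √(0.6² + 0.6²) ≈ 0.8.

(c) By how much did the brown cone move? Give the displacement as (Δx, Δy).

(0.6, -0.2)

The brown cone started near (10.0, 6.6) and ended near (10.6, 6.4).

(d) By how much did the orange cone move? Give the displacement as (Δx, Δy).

(-0.6, 2.6)

The orange cone was at about (3.0, 1.7) and moved to about (2.4, 4.3).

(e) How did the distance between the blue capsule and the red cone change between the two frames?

+1.1

They were about 1.4 units apart before and 2.5 after — 1.1 units further apart.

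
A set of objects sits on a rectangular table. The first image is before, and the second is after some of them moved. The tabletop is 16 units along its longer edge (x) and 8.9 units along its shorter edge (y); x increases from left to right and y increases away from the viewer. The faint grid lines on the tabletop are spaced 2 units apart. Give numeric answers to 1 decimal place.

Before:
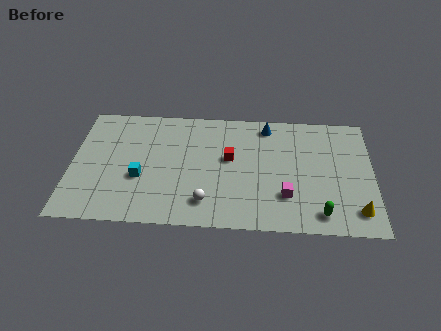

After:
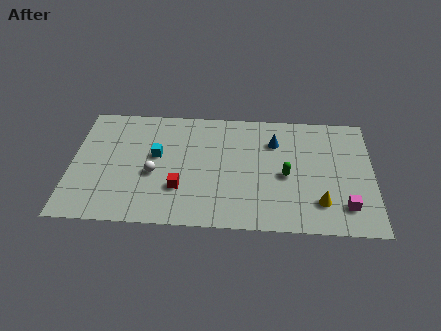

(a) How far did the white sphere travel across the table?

3.4

The white sphere moved from about (7.2, 1.8) to (4.4, 3.7), a distance of √(2.8² + 1.9²) ≈ 3.4.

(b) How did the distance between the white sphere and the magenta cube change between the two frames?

+6.0

Before: roughly 4.3 units apart; after: 10.3. That's 6.0 units further apart.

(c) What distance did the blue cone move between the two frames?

1.3

The blue cone was near (10.4, 7.7) before and (10.8, 6.5) after, so it travelled √(0.4² + 1.2²) ≈ 1.3 units.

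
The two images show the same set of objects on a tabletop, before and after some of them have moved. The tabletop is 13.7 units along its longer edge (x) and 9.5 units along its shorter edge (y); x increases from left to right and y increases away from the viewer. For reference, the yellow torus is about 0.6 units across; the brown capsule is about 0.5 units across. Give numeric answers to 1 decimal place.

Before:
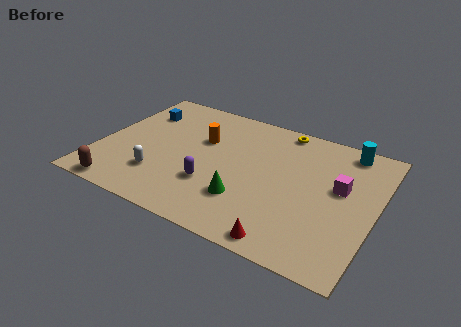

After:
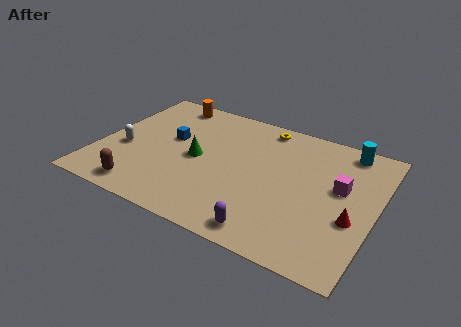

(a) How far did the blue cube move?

2.4

The blue cube was near (1.5, 7.0) before and (3.4, 5.5) after, so it travelled √(1.9² + 1.5²) ≈ 2.4 units.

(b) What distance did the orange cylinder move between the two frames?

3.2

From (4.9, 6.1) to (2.7, 8.4), the orange cylinder covered √(2.2² + 2.3²) ≈ 3.2 units.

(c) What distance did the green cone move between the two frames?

3.3

The green cone was near (7.6, 2.7) before and (4.9, 4.6) after, so it travelled √(2.7² + 1.9²) ≈ 3.3 units.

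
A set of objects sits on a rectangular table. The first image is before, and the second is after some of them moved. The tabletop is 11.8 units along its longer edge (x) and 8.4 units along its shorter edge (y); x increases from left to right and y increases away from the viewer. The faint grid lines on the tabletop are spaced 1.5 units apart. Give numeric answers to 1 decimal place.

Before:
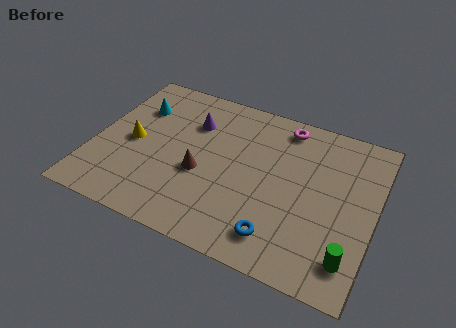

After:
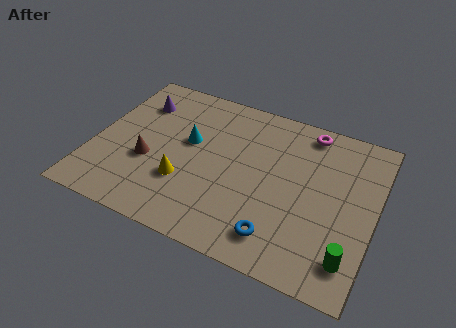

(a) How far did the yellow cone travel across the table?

2.7

From (1.6, 4.0) to (4.0, 2.7), the yellow cone covered √(2.4² + 1.3²) ≈ 2.7 units.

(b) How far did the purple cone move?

2.4

The purple cone was near (3.9, 6.0) before and (1.5, 6.3) after, so it travelled √(2.4² + 0.3²) ≈ 2.4 units.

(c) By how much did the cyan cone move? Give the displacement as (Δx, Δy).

(2.4, -1.1)

The cyan cone started near (1.5, 6.0) and ended near (3.9, 4.9).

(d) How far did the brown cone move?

2.2

The brown cone was near (4.6, 3.4) before and (2.4, 3.2) after, so it travelled √(2.2² + 0.2²) ≈ 2.2 units.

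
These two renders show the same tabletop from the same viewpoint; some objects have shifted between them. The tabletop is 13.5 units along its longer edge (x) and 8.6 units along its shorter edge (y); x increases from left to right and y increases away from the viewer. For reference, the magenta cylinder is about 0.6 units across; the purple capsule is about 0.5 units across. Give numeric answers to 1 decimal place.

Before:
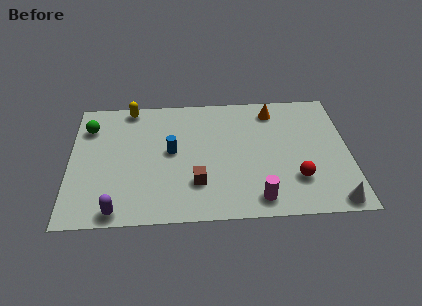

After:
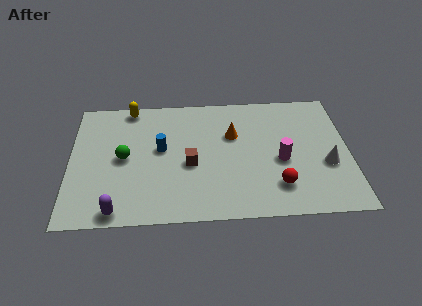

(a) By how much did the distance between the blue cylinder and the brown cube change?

-0.7

They were about 2.5 units apart before and 1.8 after — 0.7 units closer together.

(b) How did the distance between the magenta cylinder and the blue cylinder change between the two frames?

+0.6

Before: roughly 5.3 units apart; after: 5.9. That's 0.6 units further apart.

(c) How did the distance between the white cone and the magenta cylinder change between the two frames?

-1.4

The distance was about 3.6 in the first image and 2.2 in the second, so they moved 1.4 units closer together.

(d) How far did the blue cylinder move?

0.5

From (4.9, 4.6) to (4.4, 4.8), the blue cylinder covered √(0.5² + 0.2²) ≈ 0.5 units.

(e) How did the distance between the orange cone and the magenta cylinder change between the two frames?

-3.1

They were about 6.1 units apart before and 3.0 after — 3.1 units closer together.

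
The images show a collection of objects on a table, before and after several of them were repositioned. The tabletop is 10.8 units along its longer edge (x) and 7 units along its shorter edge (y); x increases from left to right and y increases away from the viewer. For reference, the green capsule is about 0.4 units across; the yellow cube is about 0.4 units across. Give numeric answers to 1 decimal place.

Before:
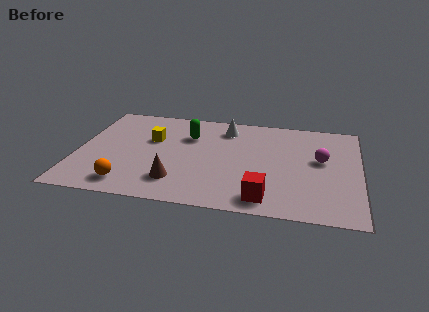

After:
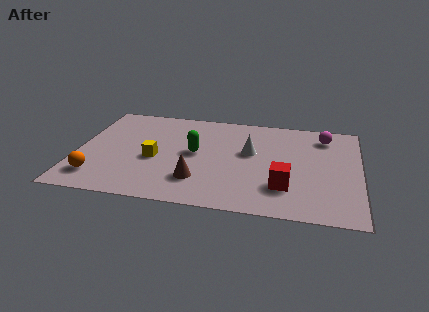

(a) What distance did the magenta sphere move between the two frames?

1.7

The magenta sphere moved from about (9.3, 4.0) to (9.4, 5.7), a distance of √(0.1² + 1.7²) ≈ 1.7.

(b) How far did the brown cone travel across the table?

0.8

The brown cone was near (3.9, 1.6) before and (4.7, 1.8) after, so it travelled √(0.8² + 0.2²) ≈ 0.8 units.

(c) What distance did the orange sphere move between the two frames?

1.2

The orange sphere moved from about (2.1, 1.1) to (0.9, 1.4), a distance of √(1.2² + 0.3²) ≈ 1.2.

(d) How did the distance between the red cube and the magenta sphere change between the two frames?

+0.4

Before: roughly 3.6 units apart; after: 4.0. That's 0.4 units further apart.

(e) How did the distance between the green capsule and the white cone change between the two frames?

+0.5

They were about 1.6 units apart before and 2.1 after — 0.5 units further apart.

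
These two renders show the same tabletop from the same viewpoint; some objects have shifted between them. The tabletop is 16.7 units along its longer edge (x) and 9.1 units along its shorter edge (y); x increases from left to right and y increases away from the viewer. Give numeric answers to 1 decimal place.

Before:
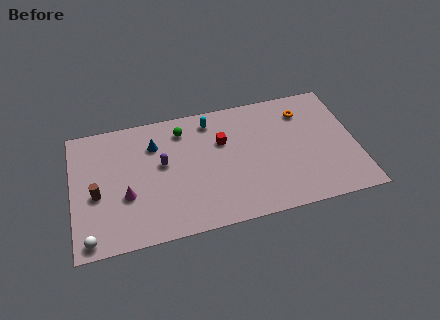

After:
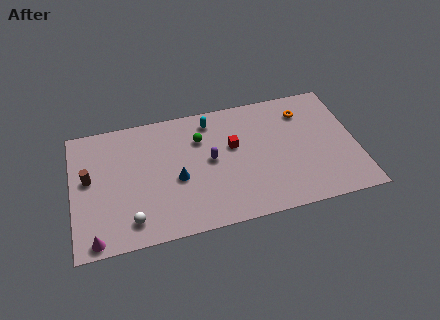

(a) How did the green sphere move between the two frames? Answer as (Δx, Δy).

(1.0, -0.9)

From the two frames, the green sphere sits at roughly (6.6, 7.4) before and (7.6, 6.5) after.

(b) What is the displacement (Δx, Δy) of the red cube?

(0.6, -0.5)

The red cube started near (8.9, 6.0) and ended near (9.5, 5.5).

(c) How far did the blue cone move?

3.0

From (4.9, 6.7) to (6.1, 3.9), the blue cone covered √(1.2² + 2.8²) ≈ 3.0 units.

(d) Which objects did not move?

the orange torus and the cyan capsule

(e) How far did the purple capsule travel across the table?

2.8

The purple capsule moved from about (5.3, 5.2) to (8.1, 4.8), a distance of √(2.8² + 0.4²) ≈ 2.8.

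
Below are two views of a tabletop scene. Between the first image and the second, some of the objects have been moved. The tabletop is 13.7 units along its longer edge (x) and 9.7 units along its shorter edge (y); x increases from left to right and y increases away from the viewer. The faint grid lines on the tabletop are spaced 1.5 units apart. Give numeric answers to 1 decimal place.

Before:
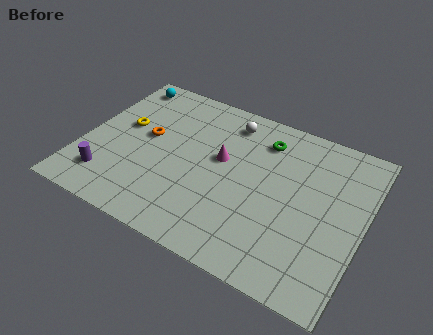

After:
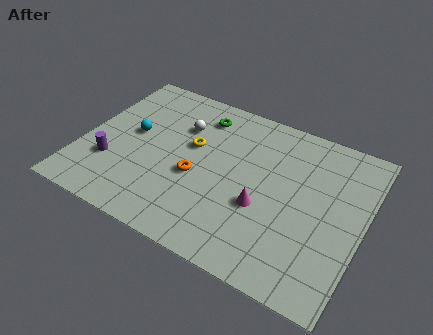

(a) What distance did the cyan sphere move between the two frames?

3.4

The cyan sphere moved from about (1.2, 8.5) to (2.3, 5.3), a distance of √(1.1² + 3.2²) ≈ 3.4.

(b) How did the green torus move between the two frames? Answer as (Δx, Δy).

(-3.2, 0.2)

From the two frames, the green torus sits at roughly (8.5, 7.7) before and (5.3, 7.9) after.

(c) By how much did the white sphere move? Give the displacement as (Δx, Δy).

(-2.2, -1.3)

From the two frames, the white sphere sits at roughly (6.7, 8.1) before and (4.5, 6.8) after.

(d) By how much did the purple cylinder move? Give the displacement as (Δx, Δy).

(0.0, 1.0)

The purple cylinder was at about (1.6, 2.0) and moved to about (1.6, 3.0).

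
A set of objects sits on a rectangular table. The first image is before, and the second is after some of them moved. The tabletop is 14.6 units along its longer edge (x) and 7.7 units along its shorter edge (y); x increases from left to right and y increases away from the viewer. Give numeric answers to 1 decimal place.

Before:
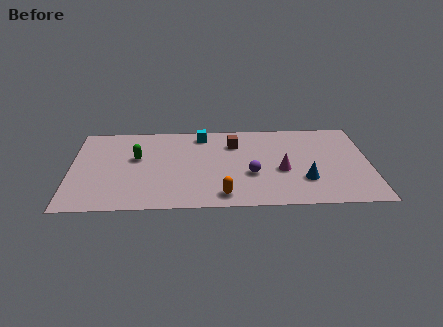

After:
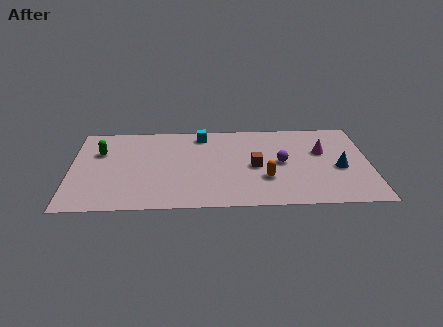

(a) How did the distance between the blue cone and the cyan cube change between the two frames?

+0.9

The distance was about 6.6 in the first image and 7.5 in the second, so they moved 0.9 units further apart.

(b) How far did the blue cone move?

2.0

The blue cone moved from about (11.4, 2.3) to (13.1, 3.3), a distance of √(1.7² + 1.0²) ≈ 2.0.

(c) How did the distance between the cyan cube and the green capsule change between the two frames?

+1.4

Before: roughly 3.8 units apart; after: 5.2. That's 1.4 units further apart.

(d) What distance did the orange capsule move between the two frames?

2.5

From (7.4, 1.1) to (9.5, 2.5), the orange capsule covered √(2.1² + 1.4²) ≈ 2.5 units.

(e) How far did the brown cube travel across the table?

2.3

From (8.0, 5.7) to (9.0, 3.6), the brown cube covered √(1.0² + 2.1²) ≈ 2.3 units.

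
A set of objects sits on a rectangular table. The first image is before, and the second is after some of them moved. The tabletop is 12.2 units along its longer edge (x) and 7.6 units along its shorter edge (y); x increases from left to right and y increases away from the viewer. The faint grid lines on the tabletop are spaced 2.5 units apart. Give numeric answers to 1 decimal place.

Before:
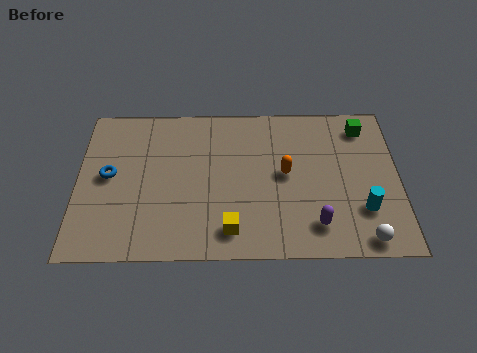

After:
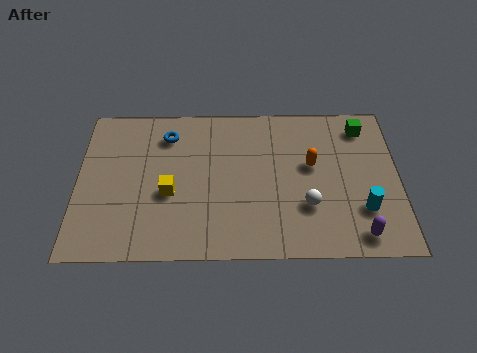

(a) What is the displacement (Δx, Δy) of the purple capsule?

(1.6, -0.5)

The purple capsule was at about (9.0, 1.5) and moved to about (10.6, 1.0).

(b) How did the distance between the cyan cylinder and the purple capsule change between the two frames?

-0.7

They were about 1.9 units apart before and 1.2 after — 0.7 units closer together.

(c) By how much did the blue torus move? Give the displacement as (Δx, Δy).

(2.2, 2.0)

From the two frames, the blue torus sits at roughly (1.2, 4.0) before and (3.4, 6.0) after.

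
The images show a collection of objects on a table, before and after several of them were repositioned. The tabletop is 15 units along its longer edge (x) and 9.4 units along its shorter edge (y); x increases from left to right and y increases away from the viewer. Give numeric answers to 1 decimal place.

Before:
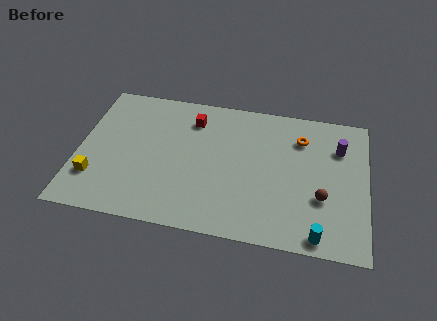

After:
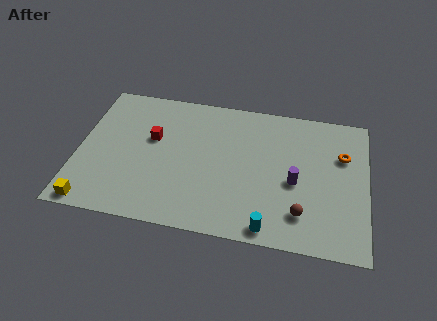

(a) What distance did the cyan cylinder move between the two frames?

2.5

From (12.6, 0.9) to (10.1, 0.9), the cyan cylinder covered √(2.5² + 0.0²) ≈ 2.5 units.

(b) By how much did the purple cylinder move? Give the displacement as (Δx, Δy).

(-2.2, -2.7)

The purple cylinder was at about (13.5, 6.8) and moved to about (11.3, 4.1).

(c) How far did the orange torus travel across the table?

2.3

From (11.5, 7.1) to (13.7, 6.3), the orange torus covered √(2.2² + 0.8²) ≈ 2.3 units.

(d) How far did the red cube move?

2.6

From (5.8, 7.4) to (3.8, 5.7), the red cube covered √(2.0² + 1.7²) ≈ 2.6 units.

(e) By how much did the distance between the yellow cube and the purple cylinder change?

-2.4

They were about 13.2 units apart before and 10.8 after — 2.4 units closer together.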